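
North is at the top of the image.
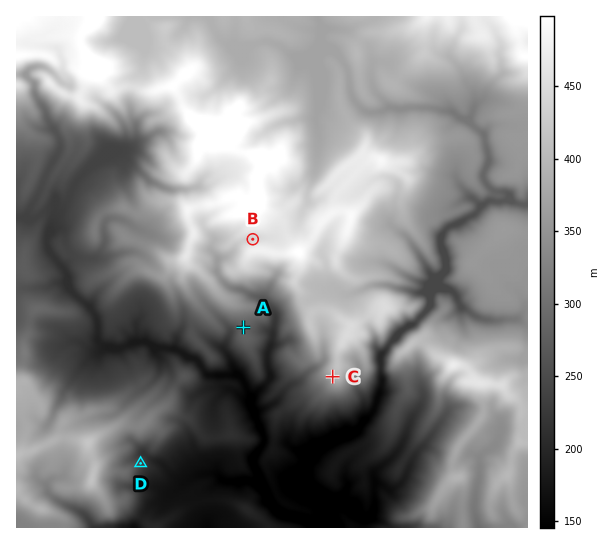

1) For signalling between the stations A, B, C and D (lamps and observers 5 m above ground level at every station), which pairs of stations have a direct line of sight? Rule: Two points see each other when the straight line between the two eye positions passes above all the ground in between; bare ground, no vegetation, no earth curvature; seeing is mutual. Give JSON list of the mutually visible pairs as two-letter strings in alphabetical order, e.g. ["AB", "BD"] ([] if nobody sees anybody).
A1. ["AC", "CD"]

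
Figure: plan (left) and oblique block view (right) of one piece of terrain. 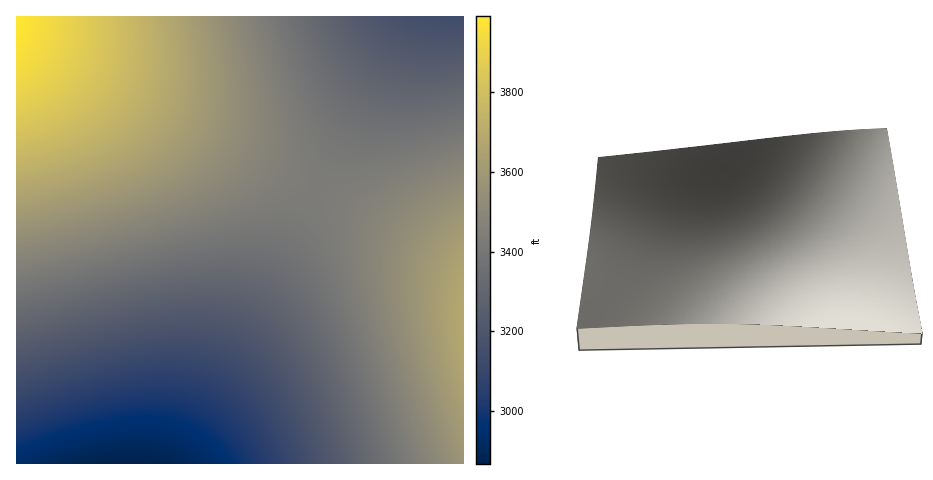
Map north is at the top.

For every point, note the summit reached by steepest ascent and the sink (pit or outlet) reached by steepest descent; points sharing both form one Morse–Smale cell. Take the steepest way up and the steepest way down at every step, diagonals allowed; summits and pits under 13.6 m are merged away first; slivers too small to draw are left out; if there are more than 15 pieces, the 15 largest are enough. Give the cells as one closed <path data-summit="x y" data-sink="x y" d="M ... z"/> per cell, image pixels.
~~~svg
<path data-summit="17 17" data-sink="126 463" d="M17 35l-1 428 159 1 142-272z"/><path data-summit="463 319" data-sink="126 463" d="M319 192l-3 1-8 15-132 255 287 1 1-195z"/><path data-summit="17 17" data-sink="454 17" d="M407 16l-390 0-1 18 300 157z"/><path data-summit="463 319" data-sink="454 17" d="M463 16l-54 0-2 2-90 172 146 78z"/>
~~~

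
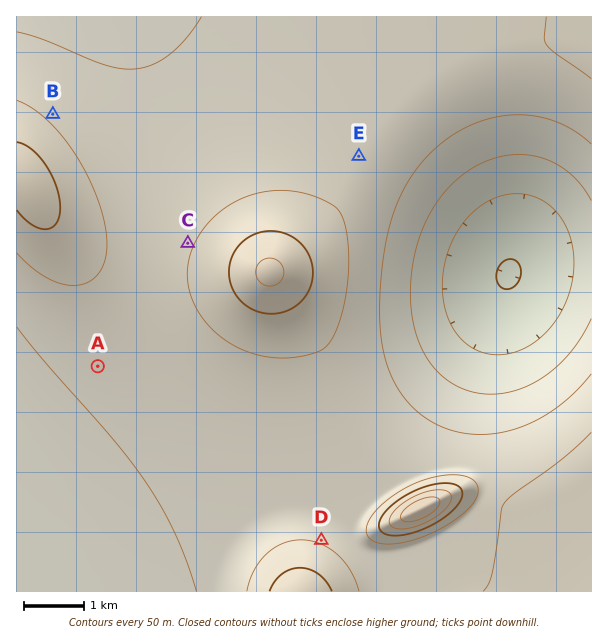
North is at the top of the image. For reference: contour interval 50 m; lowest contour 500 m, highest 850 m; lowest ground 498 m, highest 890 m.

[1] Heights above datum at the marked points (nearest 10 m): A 660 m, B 690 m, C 700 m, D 690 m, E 680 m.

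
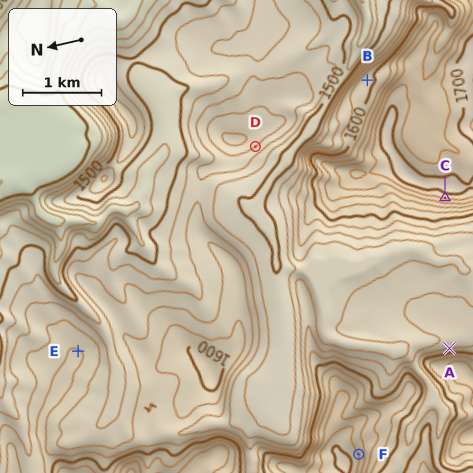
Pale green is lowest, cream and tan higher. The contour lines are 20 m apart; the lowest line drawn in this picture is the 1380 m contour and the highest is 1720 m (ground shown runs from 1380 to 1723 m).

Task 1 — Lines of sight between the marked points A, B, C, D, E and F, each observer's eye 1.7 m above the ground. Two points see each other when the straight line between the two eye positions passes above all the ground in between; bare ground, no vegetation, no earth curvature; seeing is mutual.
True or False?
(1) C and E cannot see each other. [False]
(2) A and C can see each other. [True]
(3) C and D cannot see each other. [True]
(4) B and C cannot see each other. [True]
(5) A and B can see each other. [False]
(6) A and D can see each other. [False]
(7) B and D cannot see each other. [False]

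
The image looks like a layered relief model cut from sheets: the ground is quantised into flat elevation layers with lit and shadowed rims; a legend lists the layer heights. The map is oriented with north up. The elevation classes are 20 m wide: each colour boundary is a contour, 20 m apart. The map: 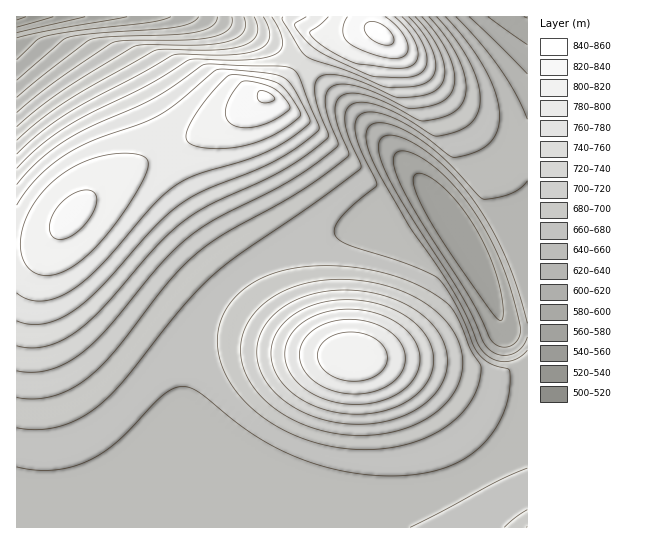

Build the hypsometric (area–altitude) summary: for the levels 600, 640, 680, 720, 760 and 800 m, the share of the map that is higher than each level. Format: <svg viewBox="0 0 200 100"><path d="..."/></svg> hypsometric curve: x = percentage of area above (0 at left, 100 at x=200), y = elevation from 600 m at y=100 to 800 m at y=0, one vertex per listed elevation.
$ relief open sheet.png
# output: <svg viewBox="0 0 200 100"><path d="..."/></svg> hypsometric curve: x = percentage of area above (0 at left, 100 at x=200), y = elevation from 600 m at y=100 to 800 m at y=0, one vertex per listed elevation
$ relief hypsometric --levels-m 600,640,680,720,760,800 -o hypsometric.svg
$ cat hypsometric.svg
<svg viewBox="0 0 200 100"><path d="M191 100l-13-20-72-20-37-20-26-20-26-20"/></svg>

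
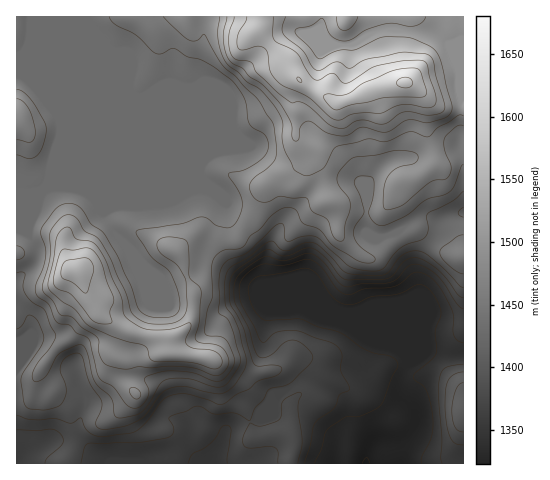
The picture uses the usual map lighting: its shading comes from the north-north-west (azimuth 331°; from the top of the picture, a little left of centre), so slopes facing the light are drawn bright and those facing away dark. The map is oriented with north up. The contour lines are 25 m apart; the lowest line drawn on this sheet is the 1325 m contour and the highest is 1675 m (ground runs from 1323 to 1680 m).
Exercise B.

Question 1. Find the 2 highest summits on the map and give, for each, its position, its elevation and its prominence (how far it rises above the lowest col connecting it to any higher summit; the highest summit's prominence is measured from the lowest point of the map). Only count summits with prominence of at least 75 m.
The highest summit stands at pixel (405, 83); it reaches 1680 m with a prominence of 357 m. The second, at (76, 271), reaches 1615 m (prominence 111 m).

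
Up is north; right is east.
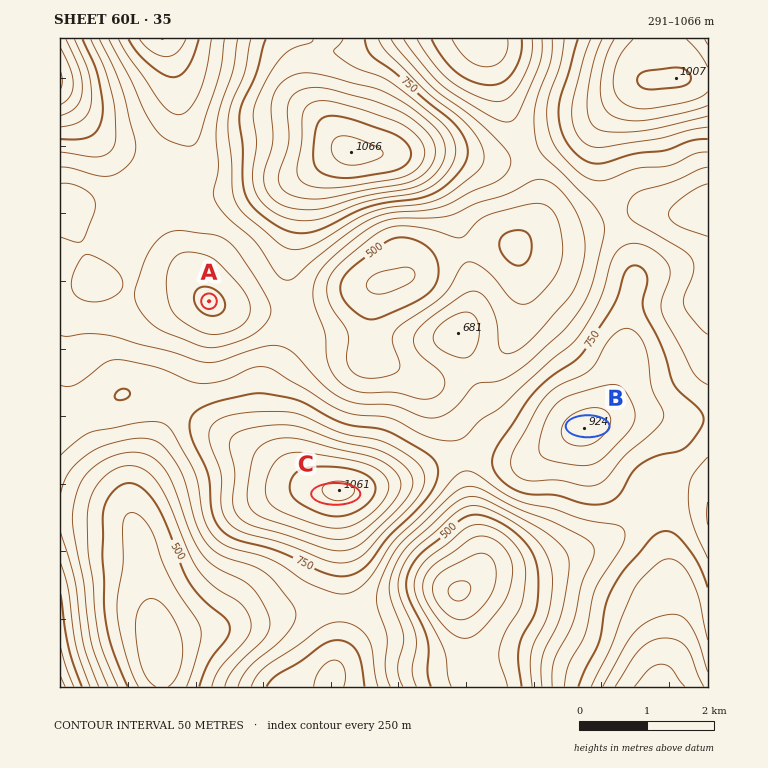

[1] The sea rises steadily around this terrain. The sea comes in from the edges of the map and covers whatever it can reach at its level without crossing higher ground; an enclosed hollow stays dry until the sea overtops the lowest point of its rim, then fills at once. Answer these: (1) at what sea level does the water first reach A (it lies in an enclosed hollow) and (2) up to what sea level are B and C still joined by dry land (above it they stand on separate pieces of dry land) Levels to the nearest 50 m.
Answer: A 600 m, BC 700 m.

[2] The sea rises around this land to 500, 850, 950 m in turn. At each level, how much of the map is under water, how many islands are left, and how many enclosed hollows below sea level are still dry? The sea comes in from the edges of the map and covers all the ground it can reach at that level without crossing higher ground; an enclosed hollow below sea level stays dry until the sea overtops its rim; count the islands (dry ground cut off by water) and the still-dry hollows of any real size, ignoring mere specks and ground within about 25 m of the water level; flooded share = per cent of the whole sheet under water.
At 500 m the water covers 9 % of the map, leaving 0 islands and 1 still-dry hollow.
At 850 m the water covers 86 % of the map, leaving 3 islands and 0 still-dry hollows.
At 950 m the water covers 95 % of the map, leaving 2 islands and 0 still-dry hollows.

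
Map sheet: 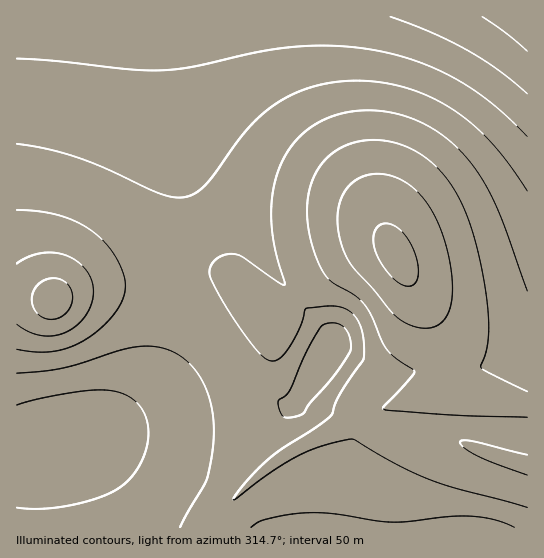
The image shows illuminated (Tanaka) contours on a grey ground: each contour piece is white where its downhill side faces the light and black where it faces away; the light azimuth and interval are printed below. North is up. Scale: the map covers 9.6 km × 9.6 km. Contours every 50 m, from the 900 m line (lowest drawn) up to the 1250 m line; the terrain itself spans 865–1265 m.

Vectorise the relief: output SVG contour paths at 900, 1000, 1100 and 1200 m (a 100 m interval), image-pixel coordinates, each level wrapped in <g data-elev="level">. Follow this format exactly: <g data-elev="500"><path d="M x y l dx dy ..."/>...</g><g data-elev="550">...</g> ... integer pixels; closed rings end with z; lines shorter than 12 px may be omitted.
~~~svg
<g data-elev="900"><path d="M527 51l-21-18-24-16"/></g><g data-elev="1000"><path d="M17 405l25-7 36-6 21-2 16 1 14 5 10 9 7 13 2 15-2 17-7 16-10 14-14 10-21 9-28 7-25 3-24-1"/><path d="M527 137l-36-34-37-25-20-10-21-8-23-7-23-4-38-3-39 1-35 5-64 15-32 3-29-1-73-8-40-2"/></g><g data-elev="1100"><path d="M17 349l20 3 16-1 16-3 15-7 16-12 14-15 9-15 2-13-2-13-8-18-12-14-13-11-15-9-17-6-20-4-21-1"/><path d="M527 291l-31-86-14-26-15-20-19-20-22-14-25-10-26-4-29 1-25 9-11 7-10 9-16 21-10 27-3 29 3 31 11 40-7-3-36-25-7-3-9 0-8 4-6 5-3 8 1 6 4 9 19 31 21 30 13 13 6 1 4-1 9-8 12-20 7-22 2-2 26-2 14 4 7 5 5 7 5 19-1 19-23 34-9 21-14 12-33 20-15 12-22 22-14 18 2 0 38-28 25-15 24-10 29-7 4 1 42 25 32 14 26 9 72 19"/></g><g data-elev="1200"><path d="M417 327l12 1 10-3 7-8 5-11 1-15-1-18-3-20-6-20-7-16-8-13-9-11-9-9-11-6-12-3-12-1-11 2-8 4-6 6-6 8-3 9-2 22 4 22 10 19 21 23 18 23 12 10z"/><path d="M49 319l8 0 6-4 6-5 3-8 0-8-2-7-5-5-7-3-8-1-8 3-6 6-4 8 0 8 4 8 5 6z"/></g>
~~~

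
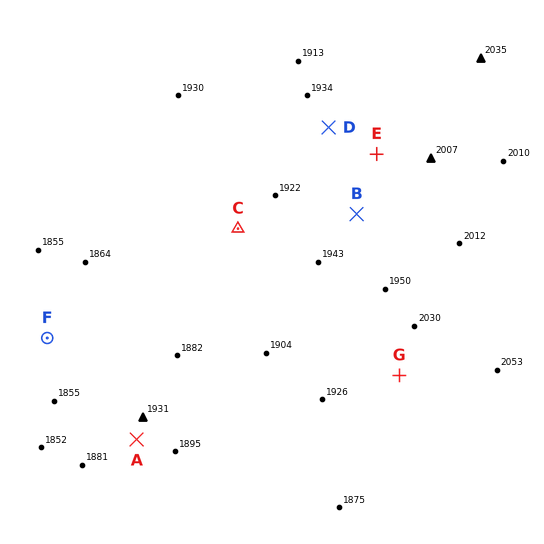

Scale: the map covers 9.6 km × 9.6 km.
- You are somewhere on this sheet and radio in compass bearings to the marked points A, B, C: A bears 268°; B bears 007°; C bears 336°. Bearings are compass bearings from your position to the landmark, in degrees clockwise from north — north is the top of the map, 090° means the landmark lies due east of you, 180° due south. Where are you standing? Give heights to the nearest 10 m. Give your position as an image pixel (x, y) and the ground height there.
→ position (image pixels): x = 329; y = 433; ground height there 1910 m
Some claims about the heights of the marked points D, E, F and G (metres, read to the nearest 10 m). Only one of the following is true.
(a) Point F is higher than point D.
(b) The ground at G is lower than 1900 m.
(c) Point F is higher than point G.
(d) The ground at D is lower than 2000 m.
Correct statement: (d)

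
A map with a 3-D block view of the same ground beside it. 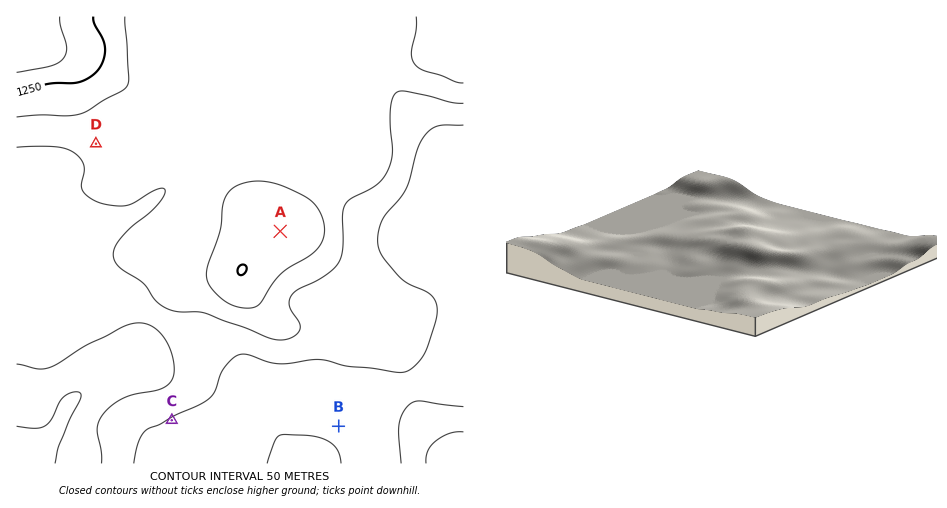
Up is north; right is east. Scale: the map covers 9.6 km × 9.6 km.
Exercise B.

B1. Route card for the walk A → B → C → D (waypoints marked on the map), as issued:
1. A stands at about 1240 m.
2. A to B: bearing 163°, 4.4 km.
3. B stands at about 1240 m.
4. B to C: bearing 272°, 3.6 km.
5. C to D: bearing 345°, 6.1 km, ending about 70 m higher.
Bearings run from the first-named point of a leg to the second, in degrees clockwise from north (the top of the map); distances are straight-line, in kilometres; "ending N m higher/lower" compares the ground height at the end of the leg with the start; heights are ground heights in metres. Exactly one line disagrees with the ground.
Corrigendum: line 3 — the height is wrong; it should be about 1070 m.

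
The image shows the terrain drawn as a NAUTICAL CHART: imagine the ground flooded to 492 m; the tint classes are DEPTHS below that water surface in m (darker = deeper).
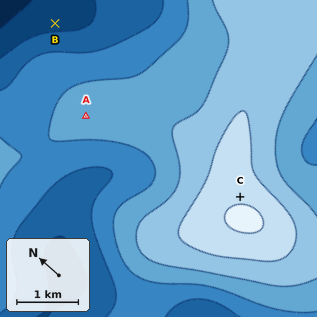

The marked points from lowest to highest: B A C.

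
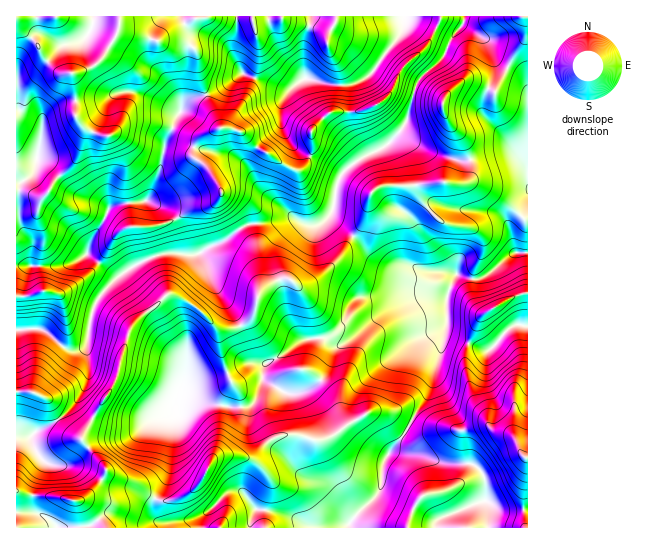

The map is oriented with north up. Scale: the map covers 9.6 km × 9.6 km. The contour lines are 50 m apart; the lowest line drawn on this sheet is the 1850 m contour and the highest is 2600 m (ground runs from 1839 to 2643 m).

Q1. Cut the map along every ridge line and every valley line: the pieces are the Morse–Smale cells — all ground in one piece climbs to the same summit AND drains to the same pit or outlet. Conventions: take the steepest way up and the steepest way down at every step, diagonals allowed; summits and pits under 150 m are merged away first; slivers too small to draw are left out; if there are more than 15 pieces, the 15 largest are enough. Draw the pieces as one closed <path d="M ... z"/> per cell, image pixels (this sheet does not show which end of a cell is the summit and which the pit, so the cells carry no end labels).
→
<path d="M330 215l-7 8-6 2-12-1-12-7-23 6-21 1-23 16-19 8-6 5-38 0-26 11-16 11-24 24-6 18-4 28-8 6-9 0-5-3-23-19-25 2-1 196 333 1 3-9 25-24 4-9 2-20 5-12 15-17 28-47 16-64 0-29 9-23-30-3-11-4-30-2-12-6-12-16-24-19z"/><path d="M465 16l-448 0-1 314 26-1 23 19 5 3 9 0 8-6 4-28 6-18 24-24 16-11 26-11 38 0 6-5 19-8 23-16 21-1 20-6 19 8 14-2 9-10 4-26 7-14 19-16 27-13 12-14 7-12 9-36 26-24 8-19 12-14z"/><path d="M527 16l-61 0-3 9-12 14-8 19-26 24-9 36-7 12-12 14-35 19-14 14-9 40 6 7 20 15 11 15 9 7 12 6 26 0 11 4 24 1 19 7 12 0 9-6 21-18 17-2z"/><path d="M526 325l-15 2-24 24-43-17-13 56-28 47-15 17-5 12-2 20-4 9-25 24-3 4 1 5 178-1 0-200z"/><path d="M527 253l-16 2-21 18-9 6-12 0-10-4-4 2-8 20-2 37 4 3 38 14 24-24 17-1z"/><path d="M326 337l-23 3-20 15-14 6-5 5-1 12 23 15 12 0 13-5 13-11 12-28 5-4z"/>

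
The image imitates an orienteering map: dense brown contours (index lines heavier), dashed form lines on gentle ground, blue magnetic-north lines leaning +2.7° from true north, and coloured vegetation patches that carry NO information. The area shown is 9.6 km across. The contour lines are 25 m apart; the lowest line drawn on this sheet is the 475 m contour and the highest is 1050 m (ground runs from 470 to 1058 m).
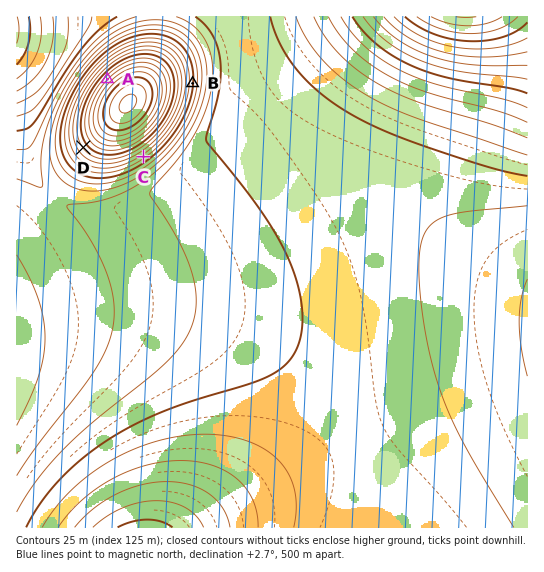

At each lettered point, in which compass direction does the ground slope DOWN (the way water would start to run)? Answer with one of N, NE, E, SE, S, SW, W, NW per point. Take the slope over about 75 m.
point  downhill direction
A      NW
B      E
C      SE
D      SW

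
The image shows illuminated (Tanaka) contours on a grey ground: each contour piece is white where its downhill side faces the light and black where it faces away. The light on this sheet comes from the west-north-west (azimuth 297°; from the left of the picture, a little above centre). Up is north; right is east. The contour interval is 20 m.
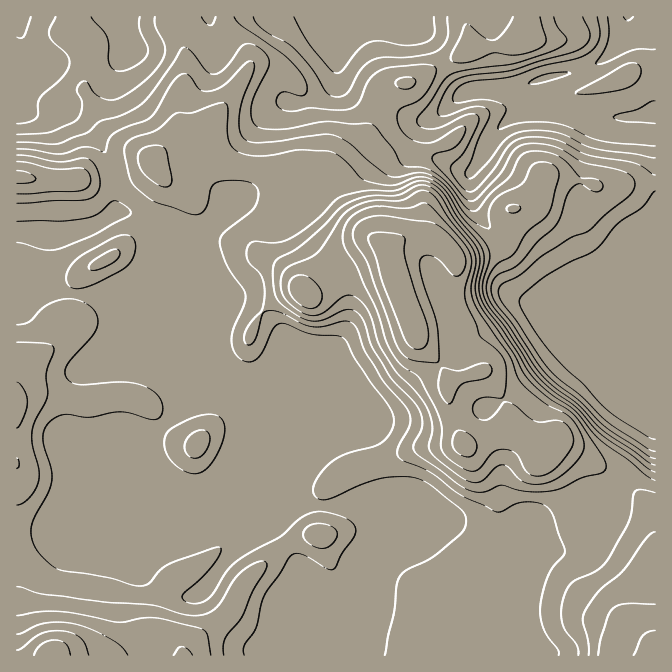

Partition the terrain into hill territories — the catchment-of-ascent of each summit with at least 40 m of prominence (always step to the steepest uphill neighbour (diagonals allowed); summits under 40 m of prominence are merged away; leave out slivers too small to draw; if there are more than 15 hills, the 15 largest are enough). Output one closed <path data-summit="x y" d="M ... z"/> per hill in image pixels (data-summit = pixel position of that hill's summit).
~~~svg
<path data-summit="395 278" d="M655 16l-639 1 0 80 3 8 8 6 10 3 33-1 12 8 16 17 11 22 5 22 0 30 18 1 10 3 15 8 6 6 0 10-4 10-15 30-10 13-3 7 0 7 13 18 17 12 0 10 3 8 18 18 8 5 20-4 19 9 41 31 11 11 5 13-18 22 10 30 7 9 30 7 49-2 23 4 20 5 12 9 2 8-6 6-25 8-19 13-2 18 5 15-1 15-16 9-29 11 8 22 1 9 121 0 0-24 3-7 13-18 30-30 9-12 5-13 6-6 11 0 35 8 17-1 12-13 5-8 4-10-2-17 18-27 17-16 10-15 5-22z"/><path data-summit="52 655" d="M132 213l-18 0-19 13-30 10-18 0-15-5-16 1 0 423 319 1 1-9-8-22 36-14 6-3 4-6 0-12-5-15 2-18 19-13 25-8 6-6 0-5-11-11-23-6-23-4-49 2-27-5-9-8-11-33 18-22-5-13-11-11-41-31-19-9-20 4-8-5-18-18-3-8 0-10-14-9-16-21 0-7 13-20 19-40 0-10-6-6z"/><path data-summit="655 655" d="M655 426l-6 24-25 28-18 27 2 17-9 18-12 13-5 1-12 0-35-8-11 0-6 6-5 13-9 12-30 30-13 18-3 7 2 24 196-1z"/><path data-summit="17 177" d="M17 98l-1 132 16 1 15 5 18 0 30-10 13-8 6-6-1-42-12-27-8-11-23-19-33 1-15-6z"/>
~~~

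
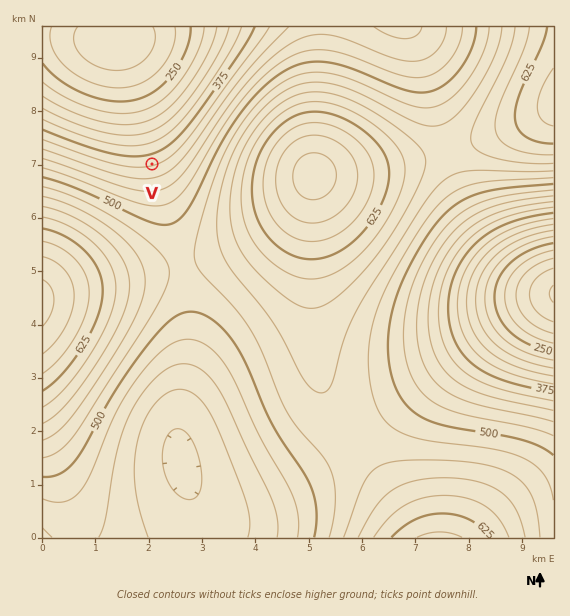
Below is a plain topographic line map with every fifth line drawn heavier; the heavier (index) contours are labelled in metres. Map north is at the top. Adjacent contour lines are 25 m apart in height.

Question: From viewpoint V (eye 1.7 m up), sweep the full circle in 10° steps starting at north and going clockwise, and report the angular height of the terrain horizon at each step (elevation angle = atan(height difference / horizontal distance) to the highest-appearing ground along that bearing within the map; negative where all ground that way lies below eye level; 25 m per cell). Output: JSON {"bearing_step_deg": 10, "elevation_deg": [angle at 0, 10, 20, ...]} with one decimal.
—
{"bearing_step_deg": 10, "elevation_deg": [-4.4, -3.8, -2.7, -1.3, -0.0, 1.4, 3.2, 4.8, 6.0, 6.7, 6.8, 6.5, 6.0, 5.7, 5.6, 5.8, 5.9, 5.9, 5.8, 5.7, 5.8, 6.1, 6.3, 6.1, 5.5, 4.5, 3.2, 1.9, 0.4, -1.0, -2.2, -2.9, -2.9, -3.8, -4.4, -4.6]}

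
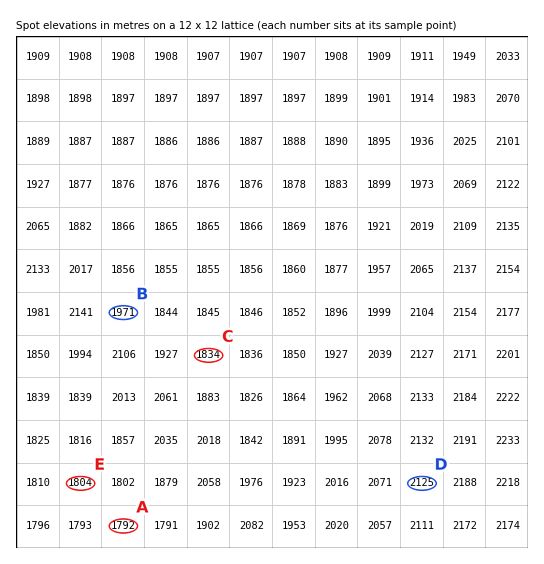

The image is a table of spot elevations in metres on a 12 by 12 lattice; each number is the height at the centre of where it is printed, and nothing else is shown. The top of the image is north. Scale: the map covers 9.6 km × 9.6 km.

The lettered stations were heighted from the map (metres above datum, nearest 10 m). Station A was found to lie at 1790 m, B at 1970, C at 1830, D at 2130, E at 1800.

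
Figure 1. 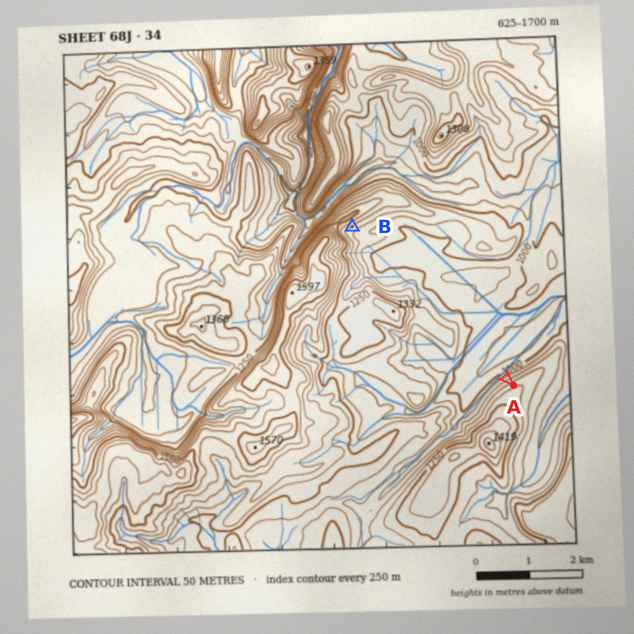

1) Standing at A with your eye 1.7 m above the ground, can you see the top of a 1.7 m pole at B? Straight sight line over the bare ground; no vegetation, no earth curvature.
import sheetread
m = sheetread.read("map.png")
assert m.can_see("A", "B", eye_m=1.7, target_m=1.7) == True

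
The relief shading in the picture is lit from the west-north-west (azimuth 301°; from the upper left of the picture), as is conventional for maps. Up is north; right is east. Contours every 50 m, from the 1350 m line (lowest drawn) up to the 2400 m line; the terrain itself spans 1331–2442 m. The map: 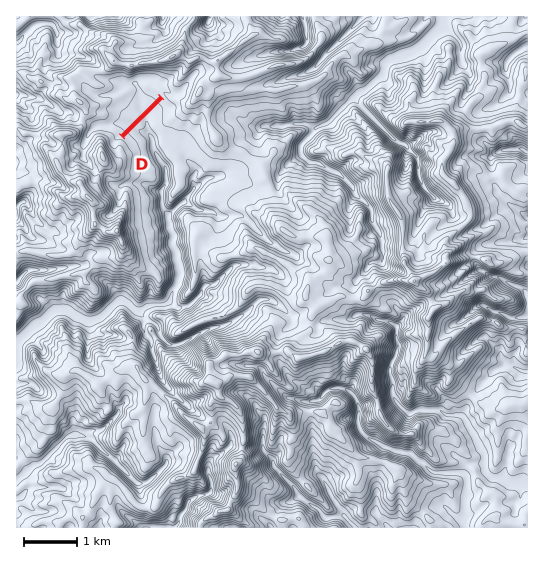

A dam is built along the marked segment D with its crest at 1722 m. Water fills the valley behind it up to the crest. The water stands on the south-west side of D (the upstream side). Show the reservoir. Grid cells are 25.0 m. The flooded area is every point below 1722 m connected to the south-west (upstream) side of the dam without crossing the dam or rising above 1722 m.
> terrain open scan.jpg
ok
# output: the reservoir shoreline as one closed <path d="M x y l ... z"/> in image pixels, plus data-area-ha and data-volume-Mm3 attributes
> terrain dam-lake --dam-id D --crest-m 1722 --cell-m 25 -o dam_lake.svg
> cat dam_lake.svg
<path d="M153 76l-16 0-8 4-8 0-2 3 1 6 9 0 0 4-8 8-6 4-3 4 1 6-4 6-10 2-6 4 22 2 6 6 38-38-5-6-9-5 4-3 10-1-6-6z" data-area-ha="57" data-volume-Mm3="11.86"/>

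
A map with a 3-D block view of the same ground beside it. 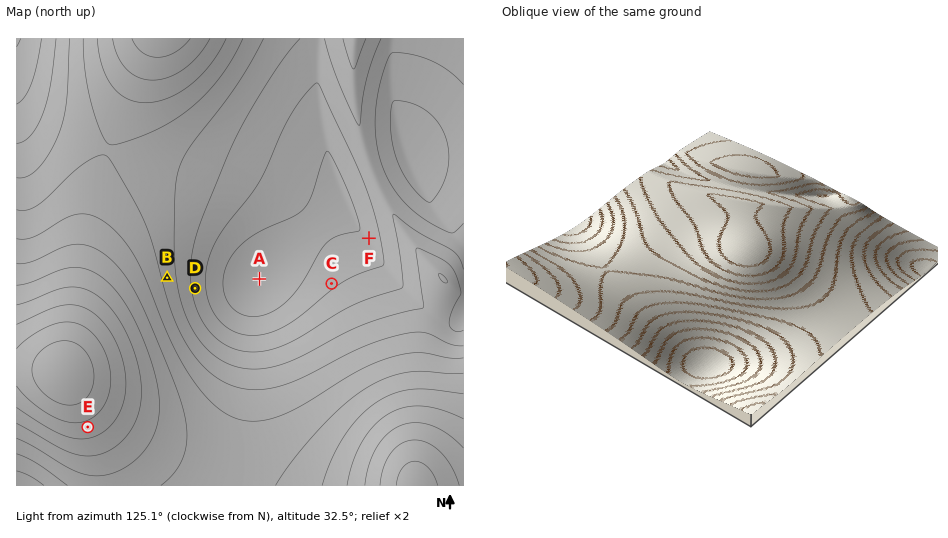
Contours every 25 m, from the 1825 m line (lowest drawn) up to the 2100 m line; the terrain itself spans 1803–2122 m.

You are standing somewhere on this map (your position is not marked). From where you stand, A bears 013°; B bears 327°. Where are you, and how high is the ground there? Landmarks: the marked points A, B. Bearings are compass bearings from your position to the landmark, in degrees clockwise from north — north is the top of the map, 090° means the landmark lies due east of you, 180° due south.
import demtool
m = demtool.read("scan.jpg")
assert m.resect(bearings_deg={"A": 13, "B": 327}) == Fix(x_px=235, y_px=383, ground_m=2005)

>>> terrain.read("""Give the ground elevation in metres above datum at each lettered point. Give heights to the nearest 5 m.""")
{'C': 2080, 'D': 2055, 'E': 1860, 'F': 2090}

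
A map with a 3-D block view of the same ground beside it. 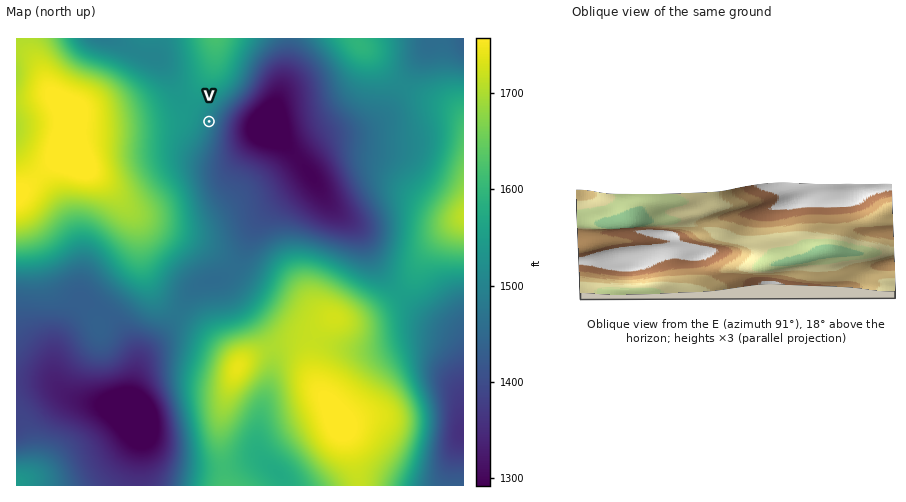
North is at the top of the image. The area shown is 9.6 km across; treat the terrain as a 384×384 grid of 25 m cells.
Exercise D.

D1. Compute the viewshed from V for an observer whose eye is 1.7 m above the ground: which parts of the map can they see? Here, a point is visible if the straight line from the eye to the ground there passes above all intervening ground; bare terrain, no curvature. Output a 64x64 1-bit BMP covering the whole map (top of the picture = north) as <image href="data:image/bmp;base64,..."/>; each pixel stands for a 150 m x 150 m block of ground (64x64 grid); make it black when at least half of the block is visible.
<image width="64" height="64" href="data:image/bmp;base64,Qk0+AgAAAAAAAD4AAAAoAAAAQAAAAEAAAAABAAEAAAAAAAACAAATCwAAEwsAAAIAAAAAAAAA////AAAAAAAAAAAAAAAAAAAAAAAAAAAAAAAAAAAAAAAAAAAAAAAAAAAAAAAAAAAAAAAAAAAAAAAAAAAAAAAAAAAAAAAAAAAAAAAAAAAAAAAAAAAAAAAAAAAAAAAAAAAAAAAAAAAAAAAAAAAAAAAAAAAAAAAAAAAAAAAAYAAAAAAAAADwAAAAAAAAAPwAAAAAAAAAfwAAAAAAAAB/gAAAAAAAAH/gAAAAAAAAf/AAAAAAAAB//AAAAAAAAD/+AAAAAAAAP/8AAAAAAAAf/wAAAAAAAA//ggAAAAAAD///8AAAAAAH///8AAAAAAP///8AAAAAA////wAAAAAD////gAAAAAP///+AAAAAA////8AAAAAD////4AAAAAf////wAAAAH/////gAAAB//////AAAAf/////+AAAH//////8AAB///////wAAP///////AAB///////8AAP///////wAB////////AAf///////8AB////////wAPwf//////AAcAP/////8AAAA//////wAAAD//////AAAAP/////8AAAA4/////wAAABh/////AAAAH/////8AAAAf/////wAAAB/////+AAAAH7////4AAAAeH//wfAAAAAwP//AAAAAAAAf/4AAAAAAAB//gAAAAAAAH/8AAAAAAAAf/gAAAAAAAA/8AAA=="/>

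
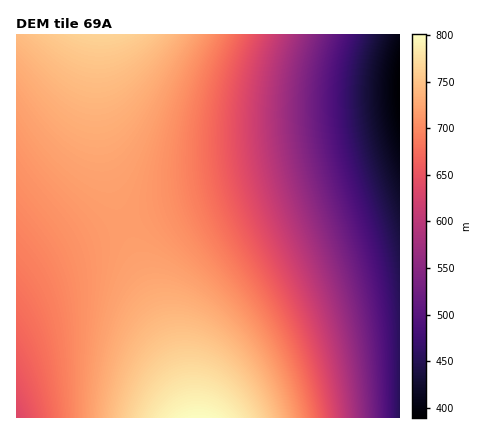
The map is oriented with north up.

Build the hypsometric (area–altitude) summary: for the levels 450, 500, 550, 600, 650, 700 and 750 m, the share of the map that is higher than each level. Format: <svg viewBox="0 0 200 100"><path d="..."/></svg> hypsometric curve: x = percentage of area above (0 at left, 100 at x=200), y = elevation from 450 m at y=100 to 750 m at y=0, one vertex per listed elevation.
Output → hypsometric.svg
<svg viewBox="0 0 200 100"><path d="M191 100l-15-17-14-16-15-17-17-17-36-16-77-17"/></svg>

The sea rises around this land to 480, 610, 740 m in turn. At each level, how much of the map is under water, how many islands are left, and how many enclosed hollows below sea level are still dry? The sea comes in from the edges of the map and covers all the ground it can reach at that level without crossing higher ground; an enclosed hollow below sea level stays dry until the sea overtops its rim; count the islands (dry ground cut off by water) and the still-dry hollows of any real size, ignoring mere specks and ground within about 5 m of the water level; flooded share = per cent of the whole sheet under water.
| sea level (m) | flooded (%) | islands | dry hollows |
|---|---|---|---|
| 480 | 9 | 0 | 0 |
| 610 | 28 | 0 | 0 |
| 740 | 87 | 0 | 0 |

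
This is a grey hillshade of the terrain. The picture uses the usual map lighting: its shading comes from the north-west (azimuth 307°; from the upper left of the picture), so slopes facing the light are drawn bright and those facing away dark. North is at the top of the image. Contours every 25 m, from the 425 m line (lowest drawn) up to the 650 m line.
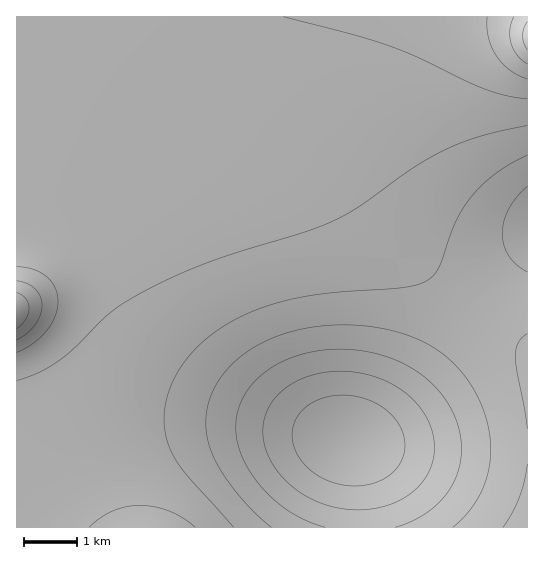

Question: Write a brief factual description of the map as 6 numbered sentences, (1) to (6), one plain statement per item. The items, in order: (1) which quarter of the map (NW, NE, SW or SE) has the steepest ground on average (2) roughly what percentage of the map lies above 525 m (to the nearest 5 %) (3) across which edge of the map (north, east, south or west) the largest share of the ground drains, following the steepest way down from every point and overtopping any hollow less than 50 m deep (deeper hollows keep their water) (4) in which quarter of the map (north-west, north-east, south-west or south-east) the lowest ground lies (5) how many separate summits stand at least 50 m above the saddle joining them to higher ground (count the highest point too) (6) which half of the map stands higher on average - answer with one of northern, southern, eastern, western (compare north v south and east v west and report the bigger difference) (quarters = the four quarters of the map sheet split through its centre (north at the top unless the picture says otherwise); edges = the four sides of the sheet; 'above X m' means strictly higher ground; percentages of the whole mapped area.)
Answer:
(1) Slopes are steepest in the south-east quarter.
(2) Roughly 65 % of the ground is higher than 525 m.
(3) Drainage is mainly to the south: more ground falls towards that edge than towards any other.
(4) The lowest ground is in the south-east quarter.
(5) 2 summits rise at least 50 m above their surroundings.
(6) The northern half stands higher on average than the southern half.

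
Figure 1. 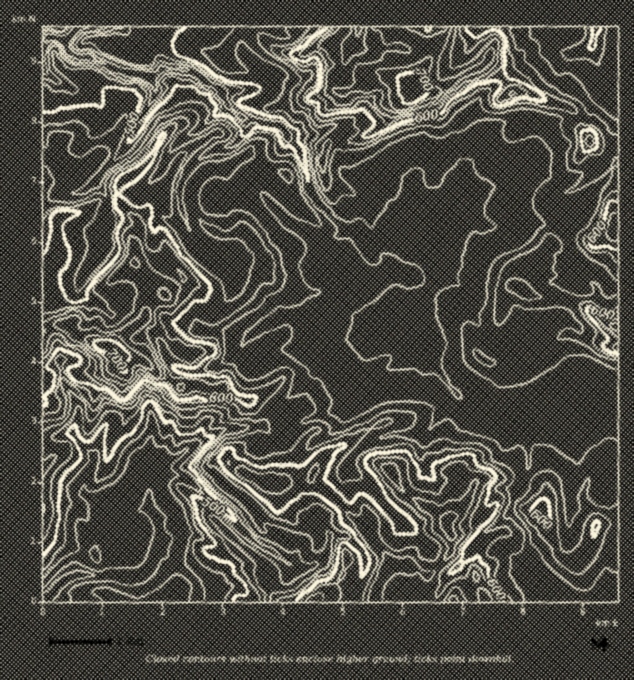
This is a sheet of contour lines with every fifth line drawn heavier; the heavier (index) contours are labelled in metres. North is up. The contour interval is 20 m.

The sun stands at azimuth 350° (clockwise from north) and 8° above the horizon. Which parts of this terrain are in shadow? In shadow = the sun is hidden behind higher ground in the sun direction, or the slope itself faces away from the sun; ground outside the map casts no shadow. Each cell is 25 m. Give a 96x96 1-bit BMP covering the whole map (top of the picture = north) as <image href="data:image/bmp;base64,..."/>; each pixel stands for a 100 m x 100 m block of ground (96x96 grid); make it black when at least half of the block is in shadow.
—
<image width="96" height="96" href="data:image/bmp;base64,Qk2+BAAAAAAAAD4AAAAoAAAAYAAAAGAAAAABAAEAAAAAAIAEAAATCwAAEwsAAAIAAAAAAAAA////AAAAAACAAAAAAAAAAAAAAADAAAAAAAAAAAAAAADgAAAAAAAAAAAAAADwAAAAAAAAAAAAAAD/+AAAAAAAABAAAABf8AAAAAAAADgAAAAAAAAAAAAAABwAAAAAAAAAAAAAAA4AAAAAAAAABwAAAAcAAAAAAAAADgAAAAcAAAAAAAAAHAAAAAeAAAAAAAAQMIBwAAHAAAAAAAAQYcBwAABgAAAAAAAAw4AAAAYwAAAAAAABgAAAAQAYAAAAAAAHgAGAAAAIAAAAAAAPOAGAAAAAAAAAAAAeeAAAAAAAAAAAAAA88AAAAAAwAAAAIABx4AAAAAA8AAAAIMDxwAAAAAAAAAAAAcHjAAAAAAAAAAAAA+gAAAAAAAAAAAAAA/wAAAAAAAAAAAAAB/+AAAAAAAAAAAABh//gAAAQAAAAAAABj//wAAAAAAAAAABxz//4AAADgAAAAAB4////wAAA8AAAAAD8////8AAAAAAAAAD4////8AAAAAAAAADCf///IAAAAAAAAAACf///oAAAAAAAAAAHf///gAAAAAAAAAAHf//+AAAAAAAAAAAP//xAAAAAAAAAAAAP//gAAAAAAAAAAAEY//AAAAAAAAAAAAMAAcHwAAAAAAAAAAfDwYP8AAAAAAAAAA//8AA8AAAAAAAAAA//8AAIAAAAAAAAAB8/gAAAAAAAAAAAAAB+AAAAAAAAAAAAAABwAcAAAAAAAAAAAAcwAeAOAAAAAAAAAA8AAEQHAAAAAAAAAAgAAA4BgAAAAAAAAAAAAB4AAAAAAAAAAAAAAB4AAAAAAAAAGAAAAAAAAAAAAAAAAAAAAAAAAAAAAAAAAAAAAAAAAAAAAAAAAAAAAAAAAAAAAAAAAAAAAAAAAAAAAAAAAAAAAAAAAAAAAAAAAAAAAAAAAAAAAAAAAAwAAAAAAAAAAAAAAB4AAAAAAAAAAAAAAB8AAAAAAAAAAAAAAB8AAAAAAAAAAAAAAAAAAAAAAAAAAAAAAAAAAAAAAAAAAAAAAAAAAAAAAAAAAAAAAAAAAAAAAAAAAAAAAAAAAAAAAAEAAAAAAAAAAAAAAAAAAAAAAAAAAAAAAAAAAAAAAAAAAAAAAAAAAAAAAAAAAgAAAAAAAAAAAAAAAQIAAAAAAwAAAAAAQEMAAAAAD8AAAAAAYCGAAAAAH+AAAHAAMAHAAAAH//AAADgAAADwAAAf//gAADgAAAw+AAAf//gAABgAAAwfAAAP//wAAAAAAAcHgAAD//4AAAAAAAOAAOfw//+PAAAAAABAB+P4f///wAAAAQAAf5P+/////wAAAIAA/xn+/////wAAAMAAwBz/D////gAAAEAAAA8+A//v4AAAAAAGAAAPAf/jgAAAAAAH4AADgB/wAAAQAGAf8BAAAAfwAAAwA+B+APwAAAPwAAAAH//wAfwAAABwAAAAf//gA/wAAAAwAAAD/B/AA/4AAAAAAAAH8BAAAg4AAAAIAAAbgAAAAAAAAAAAAAD4AAAAAAAAAIAAAAD4AAAAAAAAAMAAAAD4AAAAAAAAAAAAAAA="/>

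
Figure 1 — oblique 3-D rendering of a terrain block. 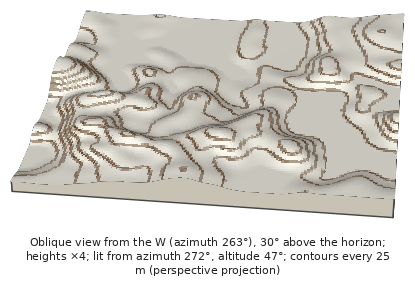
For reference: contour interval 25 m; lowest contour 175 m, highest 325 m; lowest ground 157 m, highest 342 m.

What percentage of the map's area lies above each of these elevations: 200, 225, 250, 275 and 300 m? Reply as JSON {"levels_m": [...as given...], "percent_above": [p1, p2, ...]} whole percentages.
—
{"levels_m": [200, 225, 250, 275, 300], "percent_above": [72, 52, 38, 19, 8]}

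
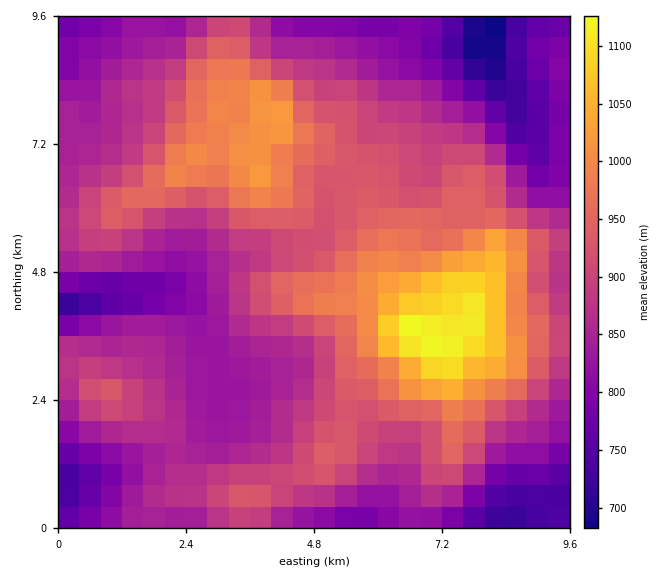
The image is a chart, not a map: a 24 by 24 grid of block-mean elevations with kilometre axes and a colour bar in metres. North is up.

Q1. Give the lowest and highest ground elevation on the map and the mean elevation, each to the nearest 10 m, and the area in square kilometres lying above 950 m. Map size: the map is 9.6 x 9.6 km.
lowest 670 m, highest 1140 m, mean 890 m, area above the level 19.8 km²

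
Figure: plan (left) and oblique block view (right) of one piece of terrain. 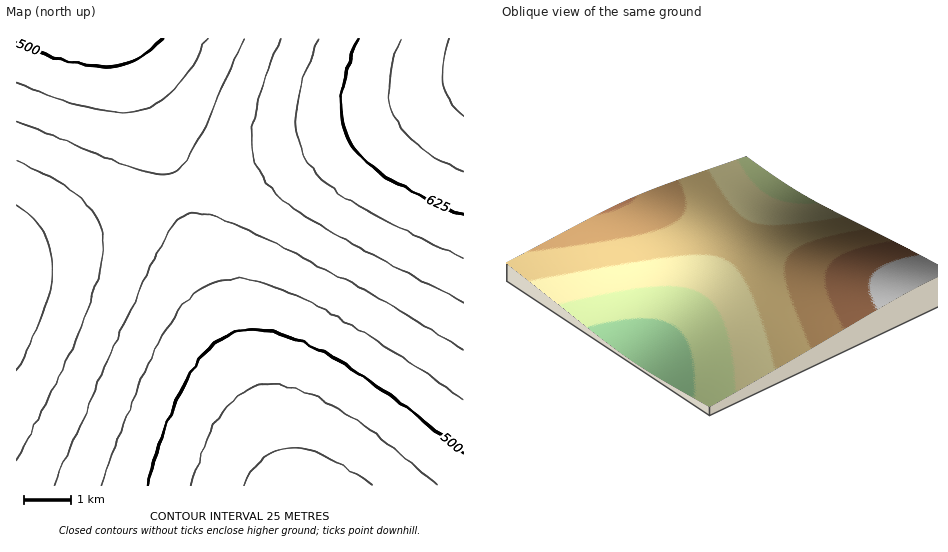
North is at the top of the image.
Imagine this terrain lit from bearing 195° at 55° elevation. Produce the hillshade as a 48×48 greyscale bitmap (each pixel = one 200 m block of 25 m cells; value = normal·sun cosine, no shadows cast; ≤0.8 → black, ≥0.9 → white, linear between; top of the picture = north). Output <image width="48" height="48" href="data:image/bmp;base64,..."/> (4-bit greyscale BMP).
<image width="48" height="48" href="data:image/bmp;base64,Qk32BAAAAAAAAHYAAAAoAAAAMAAAADAAAAABAAQAAAAAAIAEAAATCwAAEwsAABAAAAAAAAAAAAAAABEREQAiIiIAMzMzAERERABVVVUAZmZmAHd3dwCIiIgAmZmZAKqqqgC7u7sAzMzMAN3d3QDu7u4A////ADMzMzMzMzMzMzMzMzNERERFVVVVVVVVVTMzMzMzMzMzMzMzMzNERERFVVVVVVVVVTMzMzMzMzMzMzMzMzRERERVVVVVVVVVVTMzMzMzMzMzMzMzMzRERERVVVVVVVVVVTMzMzMzMzMzMzMzM0REREVVVVVVVVVVVTMzMzMzMzMzMzMzM0REREVVVVVVVVVVVTMzMzMzMzMzMzMzNERERFVVVVVVVVVVVTMzMzMzMzMzMzMzRERERVVVVVVVVVVVVTMzMzMzMzMzMzMzRERERVVVVVVVVVVVVTMzMzMzMzMzMzM0REREVVVVVVVVVVVVVTMzMzMzMzMzMzNEREREVVVVVVVVVVVVVTMzMzMzMzMzMzNERERFVVVVVVVVVVVVVTMzMzMzMzMzMzRERERVVVVVVVVVVVVVVTMzMzMzMzMzM0RERERVVVVVVVVVVVVVVTMzMzMzMzMzM0REREVVVVVVVVVVVVVVVTMzMzMzMzMzNEREREVVVVVVVVVVVVVVVTMzMzMzMzMzNERERFVVVVVVVVVVVVVVVTMzMzMzMzMzRERERFVVVVVVVVVVVVVVVTMzMzMzMzMzRERERVVVVVVVVVVVVVVVVTMzMzMzMzMzRERERVVVVVVVZmVVVVVVVTMzMzMzMzMzRERERVVVVVVWZmZlVVVVVTMzMzMzMzMzREREVVVVVVVmZmZmVVVVVSIiMzMzMzMzREREVVVVVVZmZmZmVVVVVSIiIiMzMzMzREREVVVVVVZmZmZmZVVVVSIiIiIjMzMzNEREVVVVVVZmZmZmZVVVVSIiIiIiIzMzNEREVVVVVVVmZmZmZVVVVRIiIiIiIjMzNEREVVVVVVVWZmZmZVVVVRERIiIiIiMzM0RERVVVVVVVVmZlVVVVVRERERIiIiIzM0RERVVVVVVVVVVVVVVVVRERERESIiIjMzRERFVVVVVVVVVVVVVVVRERERERIiIjMzNEREVVVVVVVVVVVVVVVQEREREREiIiMzNERERVVVVVVVVVVVVVVQABERERESIiIzM0RERFVVVVVVVVVVVVVQAAABERERIiIzMzRERERVVVVVVVVVVVVQAAAAEREREiIjMzNEREREVVVVVVVVVVVQAAAAAREREiIiMzM0REREREVVVVVVVVVQAAAAABERESIiMzMzREREREREVVVVVVVQAAAAABERESIiIzMzM0RERERERERVVVVQAAAAABERESIiIzMzMzNERERERERERFVQAAAAABERESIiIjMzMzMzNERERERERERAAAAAABERESIiIiMzMzMzMzNERERERERAAAAAABERESIiIiIzMzMzMzMzM0RERERAAAAAABERESIiIiIjMzMzMzMzMzM0RERAAAAAARERESIiIiIiMzMzMzMzMzMzMzRAAAAAARERESIiIiIiIzMzMzMzMzMzMzMwAAAAAREREiIiIiIiIiIzMzMzMzMzMzMwAAAAEREREiIiIiIiIiIiIiMzMzMzMzMwAAAAEREREiIiIiIiIiIiIiIiMzMzMzMw=="/>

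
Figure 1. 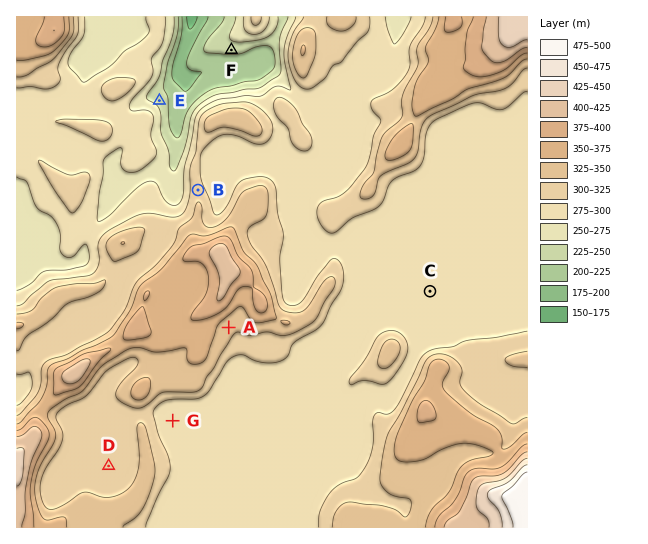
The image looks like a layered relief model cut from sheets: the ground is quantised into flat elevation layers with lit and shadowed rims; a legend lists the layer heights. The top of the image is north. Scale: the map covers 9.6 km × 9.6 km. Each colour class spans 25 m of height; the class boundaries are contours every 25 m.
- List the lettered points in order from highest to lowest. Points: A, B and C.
A B C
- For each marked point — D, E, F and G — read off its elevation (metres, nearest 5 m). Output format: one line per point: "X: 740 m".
D: 320 m
E: 240 m
F: 235 m
G: 290 m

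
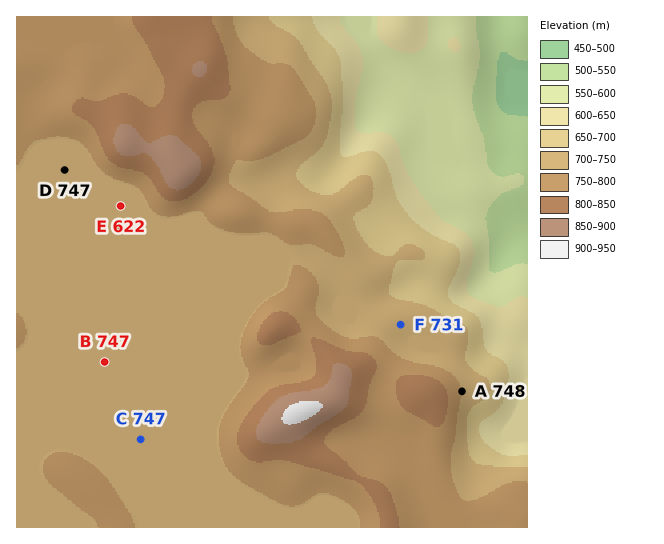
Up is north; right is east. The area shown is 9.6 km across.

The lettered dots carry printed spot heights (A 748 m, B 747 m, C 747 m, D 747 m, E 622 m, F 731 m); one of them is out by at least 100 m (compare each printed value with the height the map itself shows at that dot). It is E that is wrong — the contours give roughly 747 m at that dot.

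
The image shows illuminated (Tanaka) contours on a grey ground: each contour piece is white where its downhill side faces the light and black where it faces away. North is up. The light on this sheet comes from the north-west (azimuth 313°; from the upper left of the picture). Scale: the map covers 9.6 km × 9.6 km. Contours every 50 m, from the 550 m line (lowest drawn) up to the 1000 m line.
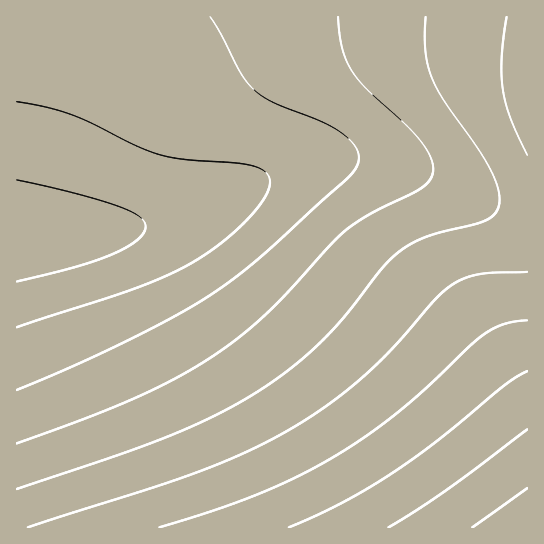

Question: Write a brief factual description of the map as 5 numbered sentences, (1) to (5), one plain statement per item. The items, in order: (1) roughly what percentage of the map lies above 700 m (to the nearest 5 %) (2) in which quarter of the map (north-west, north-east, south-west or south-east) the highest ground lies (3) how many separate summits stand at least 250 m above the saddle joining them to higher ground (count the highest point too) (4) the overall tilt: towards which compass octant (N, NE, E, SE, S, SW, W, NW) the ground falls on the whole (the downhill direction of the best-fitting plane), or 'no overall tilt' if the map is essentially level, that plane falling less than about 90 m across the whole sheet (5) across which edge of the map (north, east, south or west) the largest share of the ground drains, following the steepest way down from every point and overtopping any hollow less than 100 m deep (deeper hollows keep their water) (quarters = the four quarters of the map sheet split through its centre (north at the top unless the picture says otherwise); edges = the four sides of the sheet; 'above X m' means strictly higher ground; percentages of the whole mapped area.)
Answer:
(1) Roughly 55 % of the ground is higher than 700 m.
(2) The highest ground is in the south-east quarter.
(3) There is 1 summit with 250 m or more of prominence.
(4) On the whole the ground falls towards the north-west.
(5) Drainage is mainly to the west: more ground falls towards that edge than towards any other.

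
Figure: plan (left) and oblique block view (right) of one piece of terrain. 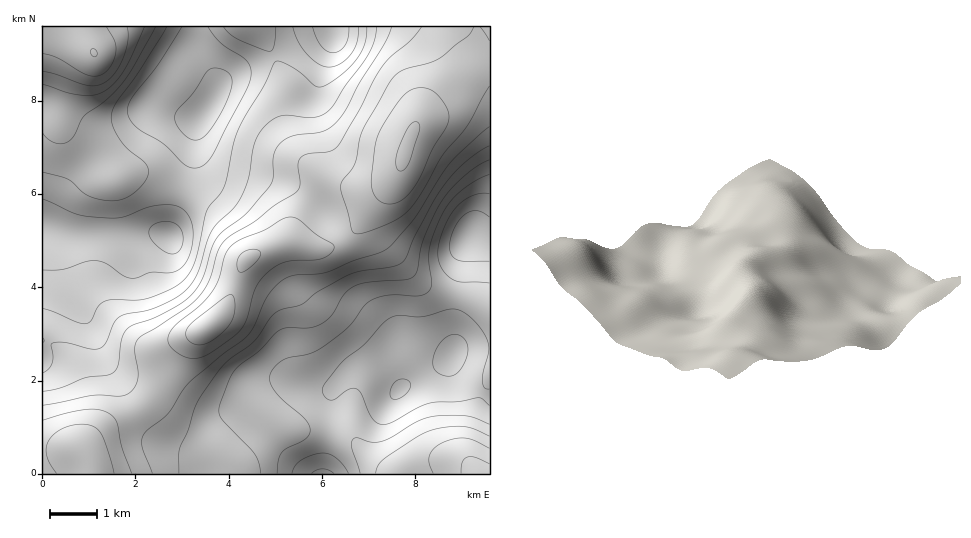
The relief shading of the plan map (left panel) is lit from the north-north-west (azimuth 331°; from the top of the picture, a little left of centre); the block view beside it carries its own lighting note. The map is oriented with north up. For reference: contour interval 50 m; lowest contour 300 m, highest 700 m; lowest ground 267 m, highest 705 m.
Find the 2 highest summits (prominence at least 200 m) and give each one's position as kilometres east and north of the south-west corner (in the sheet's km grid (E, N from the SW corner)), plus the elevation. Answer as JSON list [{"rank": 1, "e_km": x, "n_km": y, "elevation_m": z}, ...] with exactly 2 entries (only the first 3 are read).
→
[{"rank": 1, "e_km": 7.76, "n_km": 6.84, "elevation_m": 705}, {"rank": 2, "e_km": 1.11, "n_km": 9.01, "elevation_m": 651}]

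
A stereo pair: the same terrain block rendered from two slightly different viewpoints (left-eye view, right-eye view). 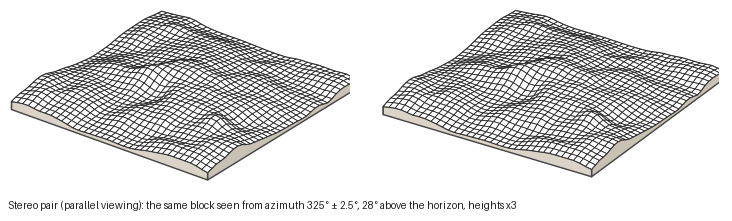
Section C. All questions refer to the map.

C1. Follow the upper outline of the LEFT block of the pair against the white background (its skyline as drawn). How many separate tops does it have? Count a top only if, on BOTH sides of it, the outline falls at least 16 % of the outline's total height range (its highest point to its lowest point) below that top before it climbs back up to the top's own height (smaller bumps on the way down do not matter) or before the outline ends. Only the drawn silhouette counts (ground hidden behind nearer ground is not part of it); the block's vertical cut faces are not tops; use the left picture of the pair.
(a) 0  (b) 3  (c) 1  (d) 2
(c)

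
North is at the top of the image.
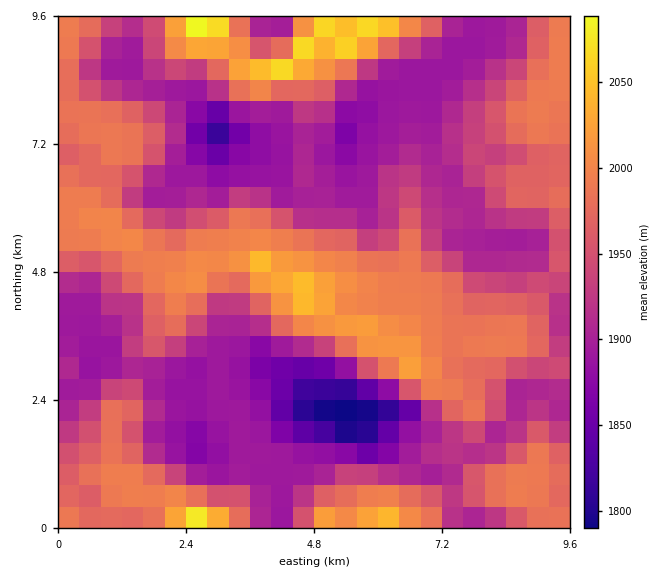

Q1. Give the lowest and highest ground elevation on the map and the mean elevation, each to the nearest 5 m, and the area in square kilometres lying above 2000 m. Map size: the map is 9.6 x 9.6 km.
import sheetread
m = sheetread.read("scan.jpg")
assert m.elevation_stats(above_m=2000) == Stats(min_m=1790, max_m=2095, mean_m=1940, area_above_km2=9.7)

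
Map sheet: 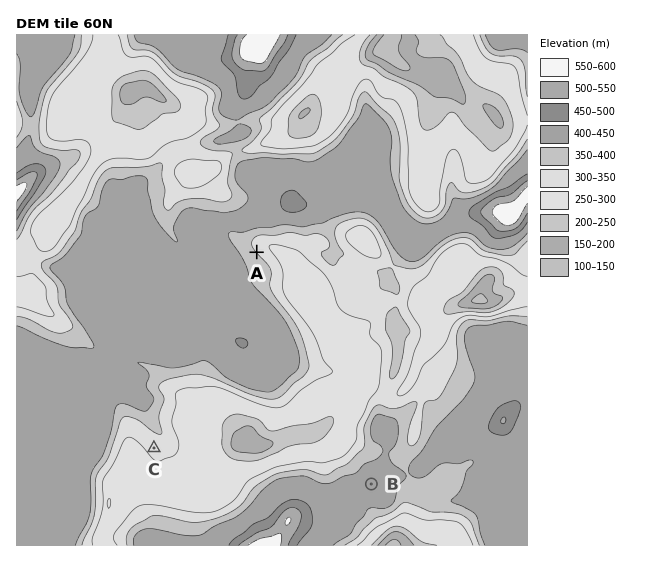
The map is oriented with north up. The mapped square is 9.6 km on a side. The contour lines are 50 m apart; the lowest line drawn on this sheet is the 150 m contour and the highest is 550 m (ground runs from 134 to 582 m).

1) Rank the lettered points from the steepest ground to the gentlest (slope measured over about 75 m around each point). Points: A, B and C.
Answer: A C B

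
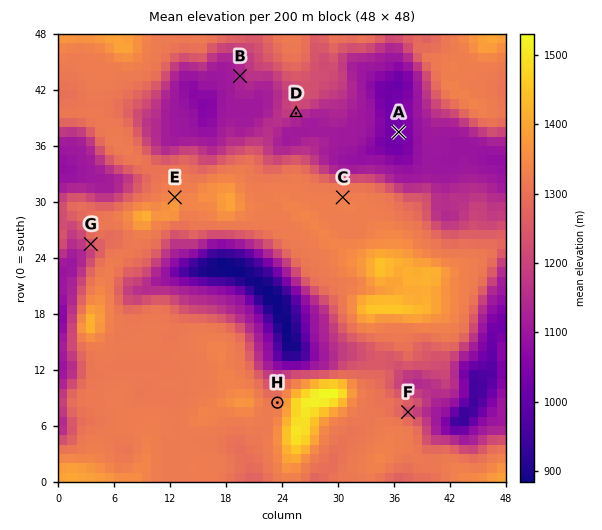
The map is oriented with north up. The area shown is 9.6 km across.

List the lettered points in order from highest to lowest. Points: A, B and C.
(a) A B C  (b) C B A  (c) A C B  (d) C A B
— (b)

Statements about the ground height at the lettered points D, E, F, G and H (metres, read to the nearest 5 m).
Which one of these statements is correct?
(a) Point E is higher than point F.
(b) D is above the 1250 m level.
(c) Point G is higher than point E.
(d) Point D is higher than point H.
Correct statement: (a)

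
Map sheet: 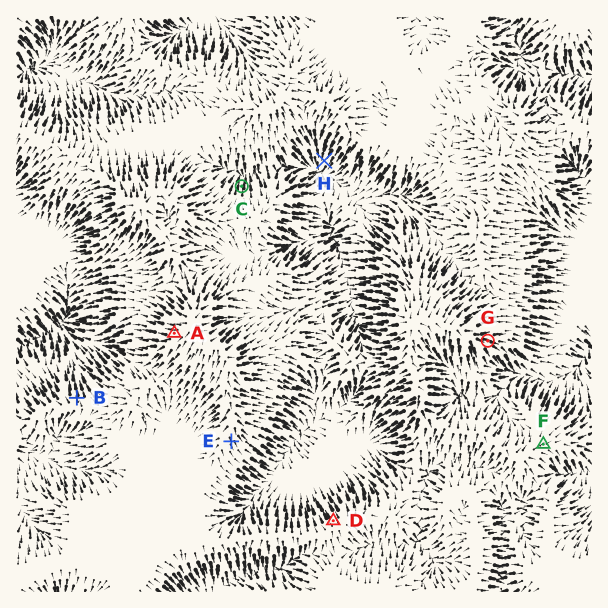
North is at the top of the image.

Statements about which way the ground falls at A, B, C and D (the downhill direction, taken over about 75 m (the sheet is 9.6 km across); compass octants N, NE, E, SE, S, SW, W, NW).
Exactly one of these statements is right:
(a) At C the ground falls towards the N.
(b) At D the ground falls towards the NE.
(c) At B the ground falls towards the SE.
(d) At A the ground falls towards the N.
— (a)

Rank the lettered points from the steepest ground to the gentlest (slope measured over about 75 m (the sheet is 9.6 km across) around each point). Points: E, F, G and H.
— G H E F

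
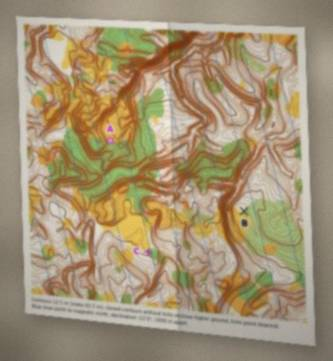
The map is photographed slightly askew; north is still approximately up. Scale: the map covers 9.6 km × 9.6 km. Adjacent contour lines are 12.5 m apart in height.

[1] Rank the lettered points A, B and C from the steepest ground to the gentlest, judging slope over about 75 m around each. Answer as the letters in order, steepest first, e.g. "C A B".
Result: A C B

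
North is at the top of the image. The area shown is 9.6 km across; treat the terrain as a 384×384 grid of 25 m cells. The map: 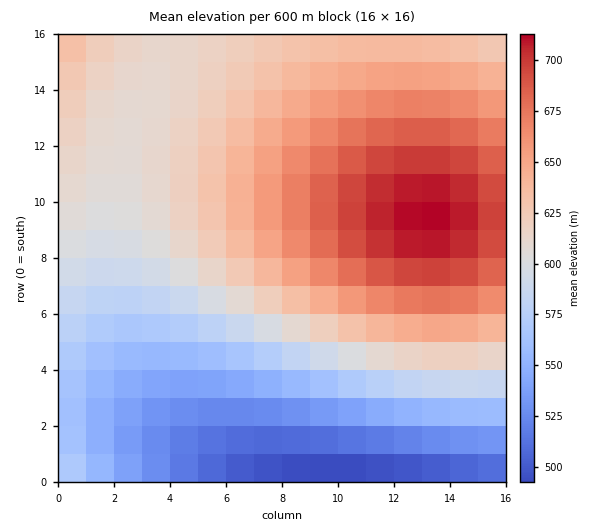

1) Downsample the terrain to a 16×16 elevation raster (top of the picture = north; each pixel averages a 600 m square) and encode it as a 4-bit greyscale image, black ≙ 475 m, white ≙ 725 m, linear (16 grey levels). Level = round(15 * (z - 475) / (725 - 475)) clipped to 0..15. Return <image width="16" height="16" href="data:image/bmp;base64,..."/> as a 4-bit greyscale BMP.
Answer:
<image width="16" height="16" href="data:image/bmp;base64,Qk32AAAAAAAAAHYAAAAoAAAAEAAAABAAAAABAAQAAAAAAIAAAAATCwAAEwsAABAAAAAAAAAAAAAAABEREQAiIiIAMzMzAERERABVVVUAZmZmAHd3dwCIiIgAmZmZAKqqqgC7u7sAzMzMAN3d3QDu7u4A////AGVDIiERERIiVEMyIiIjMzNUQzMzNERVVVVERERVZmd3ZVVVVmeIiZhmZmZ3iZqqqnZmd4mqvMzLd3eImrzN3dyHeImrvN7u7YiImavN3u7tiIiZq83e7u2IiJmrvN3d3ZiImaq8zN3MmIiJmqu8zLuYiImZqqu7qqmIiZmaqqqZ"/>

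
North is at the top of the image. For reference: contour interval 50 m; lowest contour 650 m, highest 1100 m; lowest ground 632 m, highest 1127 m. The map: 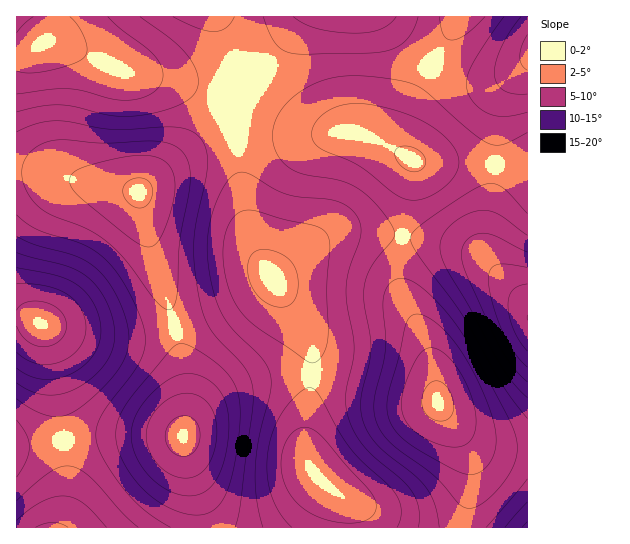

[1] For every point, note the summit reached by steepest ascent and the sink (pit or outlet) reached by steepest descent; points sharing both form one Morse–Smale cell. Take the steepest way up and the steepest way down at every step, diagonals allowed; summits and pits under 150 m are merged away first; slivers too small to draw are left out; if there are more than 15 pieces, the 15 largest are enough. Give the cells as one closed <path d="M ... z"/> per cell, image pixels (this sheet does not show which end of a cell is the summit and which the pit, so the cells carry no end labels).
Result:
<path d="M527 16l-68 0-2 2-5 13-31 50-13 26-8 30 1 12 6 8-28-16-24-8-18-1-18 3-22 0-40-6-22 2 9 75 9 37 16 32 31 46 12 30 0 28-7 44 0 27 3 12 5 11 13 12 12 8 10 12 3 23 112-1 8-38-2-30-10-25-22-32-6-44-8-23-20-41-3-12 1-41 12-67 0-14 12 3 50 0 53 4z"/><path d="M34 172l-18 1 0 354 186 1-1-19-18-70 4-42-6-46-13-50-17-54-12-54z"/><path d="M235 132l-18 4-26 13-30 23-22 21 12 54 17 54 13 50 6 46-4 42 18 70 2 18 147 1 1-14-3-9-10-12-12-8-13-12-5-11-3-12 0-27 7-44 0-28-12-30-31-46-16-32-9-37z"/><path d="M302 16l-285 0-1 155 38 4 85 17 22-20 30-23 19-10 25-8-2-12-6-16-14-10-22-7 28 6 19-4 13-9 24-24z"/><path d="M414 160l-2 1 1 13-12 67-1 41 7 23 16 30 8 23 6 44 7 11 30 27 27 8 26 0 1-279-31-5-72-1z"/><path d="M458 16l-155 0-28 39-24 24-13 9-19 4-20-5-4 0 18 6 14 10 6 16 2 12 22-2 40 6 22 0 18-3 18 1 24 8 27 15-5-7-1-12 8-30 13-26 31-50z"/><path d="M449 417l-1 2 17 28 6 19 0 23-8 38 64 1 1-79-27-1-22-5-13-8z"/>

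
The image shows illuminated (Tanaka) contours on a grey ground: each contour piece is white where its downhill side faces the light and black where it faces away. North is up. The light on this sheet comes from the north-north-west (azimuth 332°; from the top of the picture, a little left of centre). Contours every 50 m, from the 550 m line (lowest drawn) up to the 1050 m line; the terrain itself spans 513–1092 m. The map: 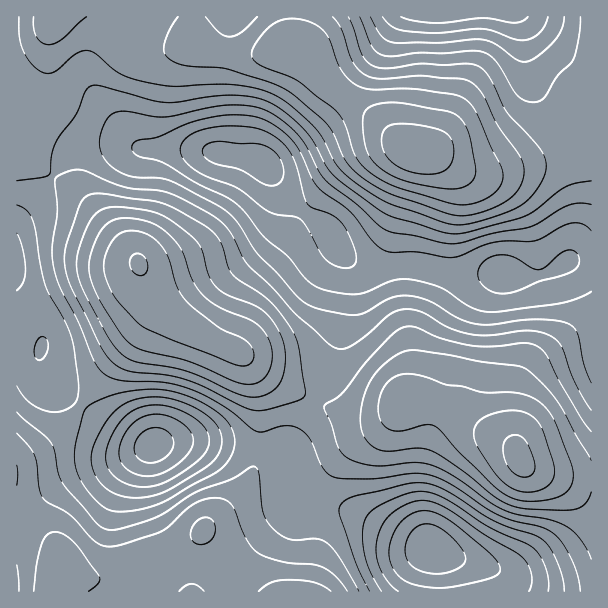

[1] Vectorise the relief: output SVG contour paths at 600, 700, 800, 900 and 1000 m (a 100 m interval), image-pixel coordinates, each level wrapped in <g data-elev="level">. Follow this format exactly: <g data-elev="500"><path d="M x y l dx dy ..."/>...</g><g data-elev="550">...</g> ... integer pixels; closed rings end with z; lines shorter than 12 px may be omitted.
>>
<g data-elev="600"><path d="M425 587l-14-3-10-6-9-11-3-12 1-13 7-15 8-9 12-6 8-1 7 1 18 9 39 31 8 9 3 6 0 5-3 3-16 6-34 7z"/><path d="M143 476l-15-6-5-5-3-6-1-7 1-8 9-16 11-10 15-4 15 3 14 8 7 7 2 8-1 7-5 8-9 9-13 8-12 4z"/><path d="M267 185l-27-15-22-5-9-4-6-6-1-5 2-3 6-4 9-2 38 3 12 3 11 11 3 7 1 8-2 6-3 4-6 3z"/></g><g data-elev="700"><path d="M381 591l-10-18-6-16-3-20 3-16 5-9 12-8 23-10 15-3 11 2 12 4 45 29 45 22 7 7 5 12 3 12 0 12"/><path d="M125 497l-12-4-11-8-7-11-4-13 2-12 5-14 10-16 10-11 10-6 10-3 14-2 13 1 14 3 15 6 12 7 9 9 6 11 1 10-4 11-9 10-35 22-13 6-18 4z"/><path d="M38 360l-4-6 1-8 4-8 5-1 4 5 0 8-4 8-3 2z"/><path d="M591 292l-13 6-17 5-70 9-11-1-9-4-31-20-29-7-18 0-25 12-11 2-13 0-21-5-9-4-8-6-16-21-26-21-19-25-11-10-39-20-31-19-26-7-5-4-1-6 2-3 4-3 20-3 30-14 24-6 28-2 14 1 10 4 17 10 13 13 8 12 10 24 6 9 31 22 25 32 7 7 8 3 27 0 37 5 41-15 42-1 25-14 11-4 10 1 9 7"/><path d="M17 233l5 15 3 21-2 13-6 8"/><path d="M548 17l-3 9-6 8-8 4-9 2-9-1-19-8-11-2-46 4-33-2-12-5-10-9"/></g><g data-elev="800"><path d="M359 591l-20-34-12-14-10-4-20 1-9-1-9-5-9-8-7-14-4-38-2-6-3-2-5 2-18 11-36 13-30 21-12 5-36 11-7 1-8-2-7-7-32-38-5-10-4-23-4-9-33-29"/><path d="M591 410l-17-29-13-35-5-7-8-4-11-4-10 0-36 4-20-1-23-7-26-15-17-3-7 1-8 4-24 21-15 11-7 3-8-1-9-5-30-27-25-29-23-21-6-8-14-28-8-9-11-7-40-21-12-3-33-3-42-17-14 1-11 5-3 3 2 33-5 39 3 21 5 15 18 35 15 37 5 9 6 6 7 4 9 2 44 2 28 8 32 17 33 24 7 1 20-6 13 2 8 5 5 7 14 30 5 4 6 3 37 2 45-6 12 2 12 4 56 35 16 7 29 6 12 7 10 11 8 16 6 15 2 15"/><path d="M17 181l26-4 6-3 3-19 4-14 20-27 10-24 4-4 5-1 69 17 13 0 30-5 23-2 21 2 16 4 17 10 20 18 10 13 15 28 18 16 42 29 57 18 9 1 10-1 57-16 13-7 31-23 10-4 15-2"/><path d="M580 17l-1 21-6 22-16 17-13 21-5 3-6 1-8-1-7-5-22-34-6-6-7-4-10-1-29 2-25 0-27 3-12-2-5-3-4-7-11-27"/></g><g data-elev="900"><path d="M89 591l10-9 1-3-2-4-24-33-9-7-9-3-8 2-6 9-5 21-3 27"/><path d="M204 591l-6-5-6-2-6 1-7 6"/><path d="M331 591l-8-5-9-4-26-2-16 2-13 9"/><path d="M195 543l5 2 6-1 7-7 2-10-2-6-3-3-4-1-5 1-8 7-3 11 2 4z"/><path d="M17 485l1-11-1-9"/><path d="M591 461l-36-63-22-24-12-7-41-5-60-11-13 0-14 6-15 13-9 13-6 15-3 16 1 14 4 10 7 8 6 3 8 2 31-3 15 3 32 21 31 25 14 8 19 4 45 1 12-6 6-12"/><path d="M246 396l11 1 12-4 9-7 5-9 2-17-1-15-5-13-8-14-14-11-29-12-11-7-8-12-6-24-5-9-9-9-21-15-16-8-29-4-15 1-10 4-9 10-7 17-5 18 0 13 2 11 6 13 21 39 9 14 8 8 9 6 54 10z"/><path d="M34 17l0 10 2 9 5 6 7 3 6-1 8-5 25-22"/><path d="M178 17l-9 13-5 14 0 9 5 6 8 4 9 3 42 3 41 13 18 8 41 35 6 10 10 23 8 10 12 11 17 11 14 6 49 17 15 3 13-1 16-5 16-7 10-8 5-7 4-9 1-9-1-8-6-10-19-26-13-28-9-12-8-5-9-2-39-3-40 3-14-4-7-5-6-8-11-32-9-13"/><path d="M257 17l-15 15-12 5-6-2-5-2-14-16"/></g><g data-elev="1000"><path d="M518 491l10 1 11-1 9-5 5-7 2-6-1-8-10-31-7-14-12-7-15-3-19 4-9 5-6 6-2 7 1 9 5 11 17 24 10 9z"/><path d="M236 365l9 1 6-3 3-7-2-9-9-8-25-12-32-27-10-15-9-30-8-12-10-8-12-4-12 0-9 6-6 8-5 10-1 9 0 9 10 23 20 23 7 7 9 4z"/><path d="M438 188l14 1 10-1 8-5 5-7 0-9-5-29-3-10-6-9-6-5-6-2-48-9-20 0-13 5-5 9 0 17 4 16 7 12 11 9 14 8 15 4z"/></g>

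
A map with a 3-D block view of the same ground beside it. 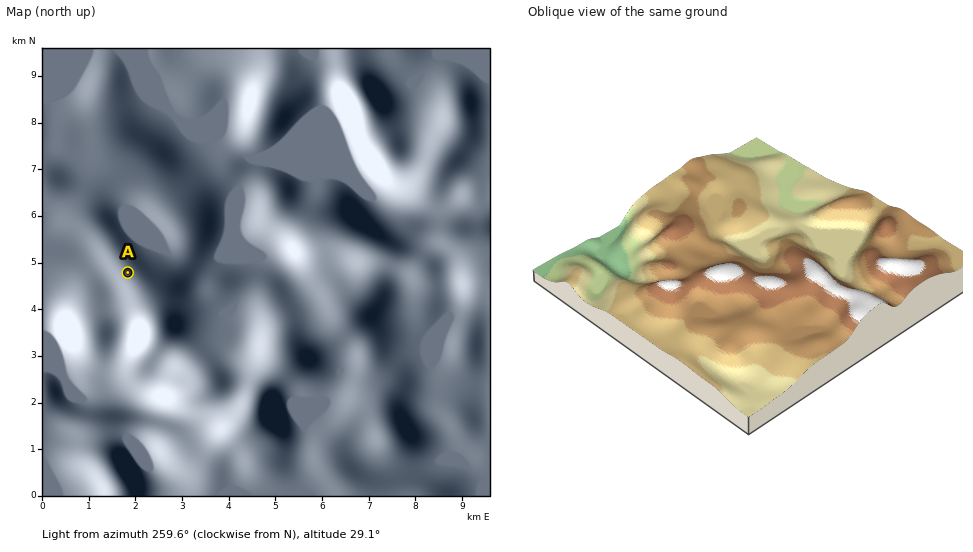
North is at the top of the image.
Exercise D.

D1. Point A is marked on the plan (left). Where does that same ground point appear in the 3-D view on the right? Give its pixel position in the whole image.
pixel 687 210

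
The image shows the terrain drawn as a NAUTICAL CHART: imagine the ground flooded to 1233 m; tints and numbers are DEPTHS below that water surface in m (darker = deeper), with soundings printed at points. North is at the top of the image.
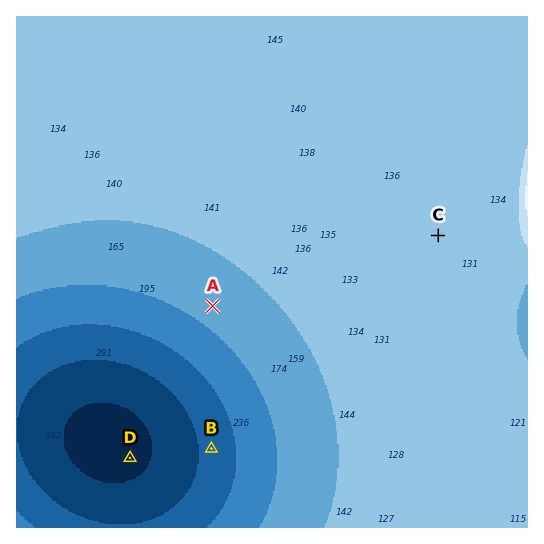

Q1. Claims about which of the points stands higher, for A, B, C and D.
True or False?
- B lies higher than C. False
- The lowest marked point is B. False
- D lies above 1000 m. False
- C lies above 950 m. True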